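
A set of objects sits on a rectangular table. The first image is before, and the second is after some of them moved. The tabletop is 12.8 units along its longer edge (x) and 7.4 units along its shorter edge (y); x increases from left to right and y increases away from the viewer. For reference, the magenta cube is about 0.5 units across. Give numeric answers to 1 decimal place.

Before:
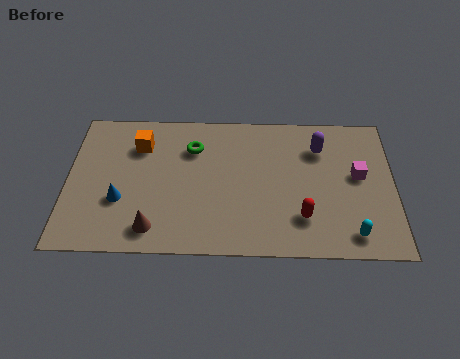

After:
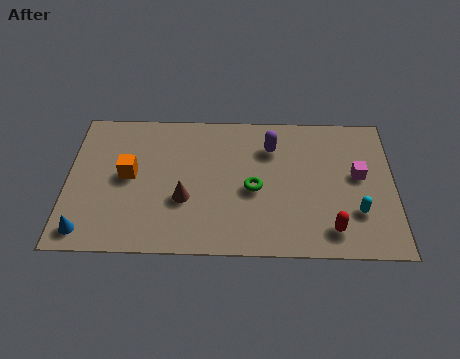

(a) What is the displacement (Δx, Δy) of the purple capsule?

(-1.9, 0.0)

The purple capsule started near (9.9, 5.5) and ended near (8.0, 5.5).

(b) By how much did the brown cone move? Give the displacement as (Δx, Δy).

(1.2, 1.5)

The brown cone was at about (3.4, 1.2) and moved to about (4.6, 2.7).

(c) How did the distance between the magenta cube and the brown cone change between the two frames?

-1.6

Before: roughly 8.5 units apart; after: 6.9. That's 1.6 units closer together.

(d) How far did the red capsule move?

1.3

The red capsule moved from about (9.2, 1.9) to (10.3, 1.3), a distance of √(1.1² + 0.6²) ≈ 1.3.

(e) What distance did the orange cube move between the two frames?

1.6

The orange cube was near (2.8, 5.5) before and (2.4, 3.9) after, so it travelled √(0.4² + 1.6²) ≈ 1.6 units.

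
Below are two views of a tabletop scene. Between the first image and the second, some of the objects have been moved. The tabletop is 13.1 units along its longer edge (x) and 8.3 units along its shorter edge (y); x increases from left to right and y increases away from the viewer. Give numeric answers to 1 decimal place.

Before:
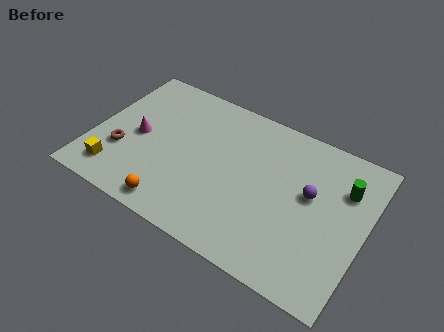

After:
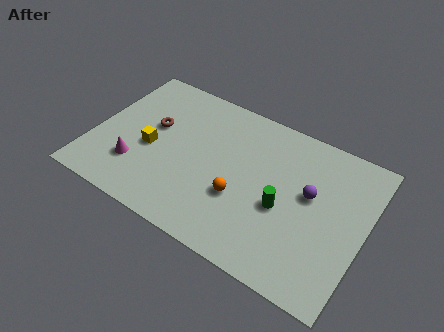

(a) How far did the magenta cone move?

1.7

From (2.1, 4.0) to (2.3, 2.3), the magenta cone covered √(0.2² + 1.7²) ≈ 1.7 units.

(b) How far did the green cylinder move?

3.5

The green cylinder moved from about (11.9, 5.9) to (9.3, 3.5), a distance of √(2.6² + 2.4²) ≈ 3.5.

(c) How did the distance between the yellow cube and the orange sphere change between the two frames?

+1.5

Before: roughly 3.0 units apart; after: 4.5. That's 1.5 units further apart.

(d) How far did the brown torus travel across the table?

2.4

The brown torus was near (1.5, 2.8) before and (2.7, 4.9) after, so it travelled √(1.2² + 2.1²) ≈ 2.4 units.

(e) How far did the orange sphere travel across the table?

3.5

The orange sphere moved from about (4.4, 1.0) to (7.3, 3.0), a distance of √(2.9² + 2.0²) ≈ 3.5.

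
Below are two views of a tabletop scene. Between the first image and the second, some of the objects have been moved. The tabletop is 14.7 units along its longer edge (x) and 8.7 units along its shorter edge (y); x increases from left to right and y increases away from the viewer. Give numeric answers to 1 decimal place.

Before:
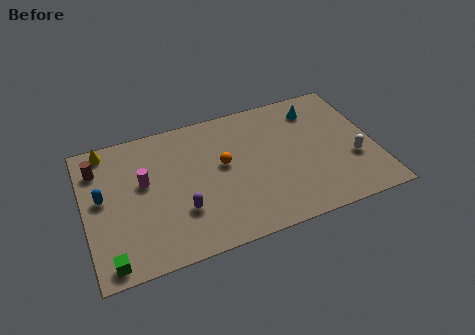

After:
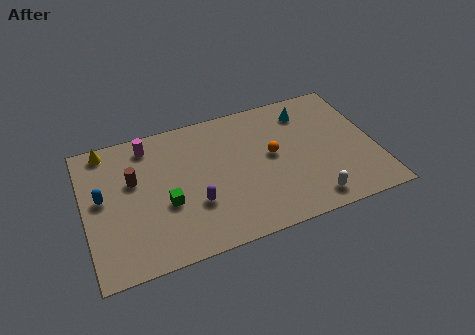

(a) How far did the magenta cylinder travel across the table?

2.3

The magenta cylinder was near (3.0, 5.1) before and (3.4, 7.4) after, so it travelled √(0.4² + 2.3²) ≈ 2.3 units.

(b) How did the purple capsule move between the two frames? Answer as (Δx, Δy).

(0.7, 0.2)

The purple capsule was at about (4.7, 2.7) and moved to about (5.4, 2.9).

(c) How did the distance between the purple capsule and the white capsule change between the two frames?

-2.9

The distance was about 8.8 in the first image and 5.9 in the second, so they moved 2.9 units closer together.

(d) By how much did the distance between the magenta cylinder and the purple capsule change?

+2.0

The distance was about 2.9 in the first image and 4.9 in the second, so they moved 2.0 units further apart.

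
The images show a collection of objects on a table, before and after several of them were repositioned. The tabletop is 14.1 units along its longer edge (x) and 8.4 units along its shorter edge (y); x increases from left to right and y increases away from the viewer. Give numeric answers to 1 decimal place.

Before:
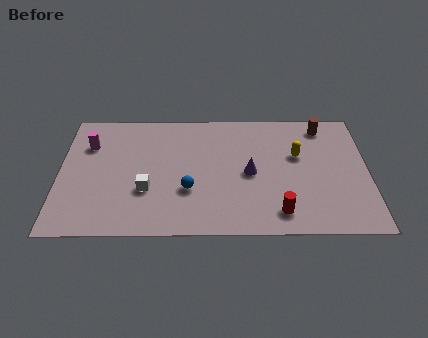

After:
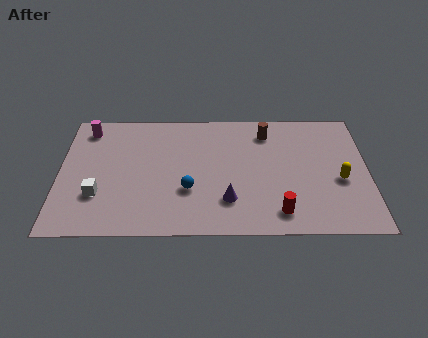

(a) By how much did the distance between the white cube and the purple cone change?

+1.1

They were about 4.8 units apart before and 5.9 after — 1.1 units further apart.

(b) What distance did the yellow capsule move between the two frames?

2.5

From (10.9, 5.2) to (12.8, 3.5), the yellow capsule covered √(1.9² + 1.7²) ≈ 2.5 units.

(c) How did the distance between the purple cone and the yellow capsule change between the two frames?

+2.8

Before: roughly 2.5 units apart; after: 5.3. That's 2.8 units further apart.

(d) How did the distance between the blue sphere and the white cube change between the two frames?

+2.2

Before: roughly 1.9 units apart; after: 4.1. That's 2.2 units further apart.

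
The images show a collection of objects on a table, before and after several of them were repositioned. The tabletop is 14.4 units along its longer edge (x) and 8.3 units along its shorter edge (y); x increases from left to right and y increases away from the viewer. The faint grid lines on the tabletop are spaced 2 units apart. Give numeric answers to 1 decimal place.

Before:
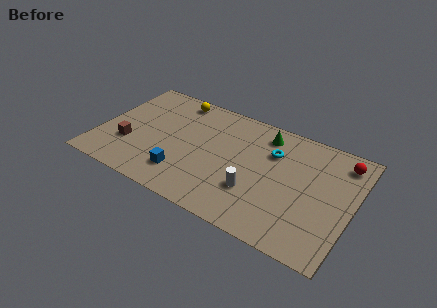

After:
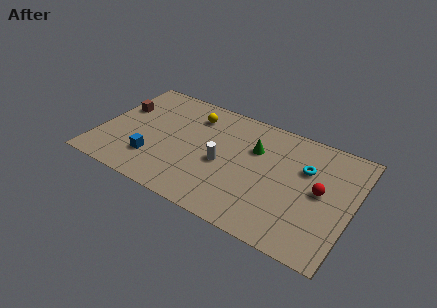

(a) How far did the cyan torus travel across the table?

1.9

The cyan torus moved from about (9.7, 5.8) to (11.6, 5.5), a distance of √(1.9² + 0.3²) ≈ 1.9.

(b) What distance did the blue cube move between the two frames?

1.8

The blue cube moved from about (5.1, 1.9) to (3.3, 2.2), a distance of √(1.8² + 0.3²) ≈ 1.8.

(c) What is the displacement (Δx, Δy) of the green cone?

(-0.4, -1.3)

The green cone started near (9.1, 6.9) and ended near (8.7, 5.6).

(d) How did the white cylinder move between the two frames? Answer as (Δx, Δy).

(-2.0, 1.1)

The white cylinder started near (9.1, 2.6) and ended near (7.1, 3.7).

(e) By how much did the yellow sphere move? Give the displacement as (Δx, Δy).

(1.2, -0.8)

The yellow sphere started near (3.8, 7.3) and ended near (5.0, 6.5).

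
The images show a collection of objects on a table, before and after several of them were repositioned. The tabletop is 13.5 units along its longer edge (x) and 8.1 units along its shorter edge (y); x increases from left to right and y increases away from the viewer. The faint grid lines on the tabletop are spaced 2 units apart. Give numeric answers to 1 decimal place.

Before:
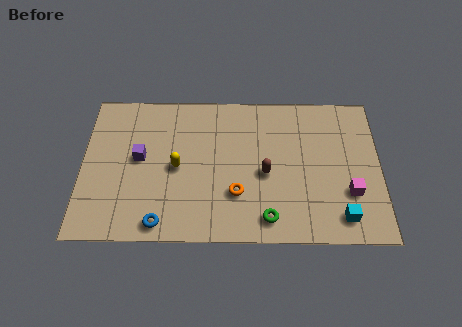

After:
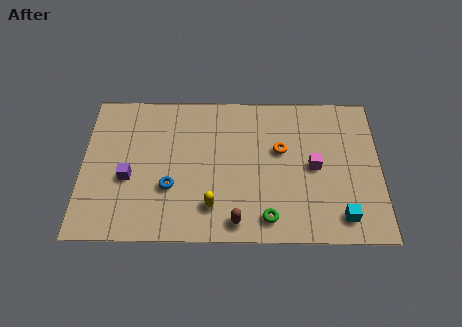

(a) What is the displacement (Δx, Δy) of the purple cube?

(-0.5, -1.1)

The purple cube was at about (2.6, 4.4) and moved to about (2.1, 3.3).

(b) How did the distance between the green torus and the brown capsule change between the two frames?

-1.0

The distance was about 2.4 in the first image and 1.4 in the second, so they moved 1.0 units closer together.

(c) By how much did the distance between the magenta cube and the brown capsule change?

+0.7

They were about 3.9 units apart before and 4.6 after — 0.7 units further apart.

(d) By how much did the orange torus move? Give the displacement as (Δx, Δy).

(2.0, 2.4)

From the two frames, the orange torus sits at roughly (7.0, 2.5) before and (9.0, 4.9) after.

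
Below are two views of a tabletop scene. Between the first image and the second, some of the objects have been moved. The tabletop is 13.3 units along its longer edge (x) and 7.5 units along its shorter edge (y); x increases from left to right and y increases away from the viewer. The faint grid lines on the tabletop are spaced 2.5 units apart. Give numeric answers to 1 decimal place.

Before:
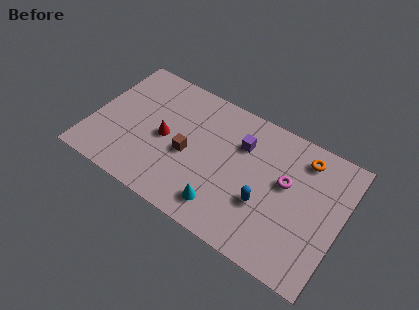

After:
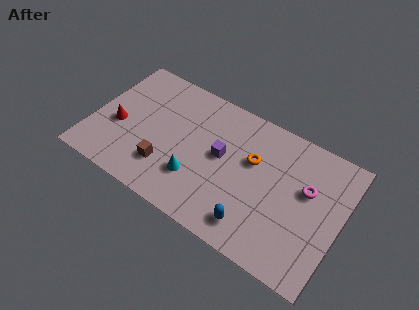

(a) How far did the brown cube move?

1.6

The brown cube moved from about (5.2, 3.3) to (4.2, 2.0), a distance of √(1.0² + 1.3²) ≈ 1.6.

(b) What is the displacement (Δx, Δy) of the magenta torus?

(1.1, 0.2)

The magenta torus started near (10.3, 4.4) and ended near (11.4, 4.6).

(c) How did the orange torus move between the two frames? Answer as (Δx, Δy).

(-2.5, -1.5)

The orange torus started near (11.0, 6.2) and ended near (8.5, 4.7).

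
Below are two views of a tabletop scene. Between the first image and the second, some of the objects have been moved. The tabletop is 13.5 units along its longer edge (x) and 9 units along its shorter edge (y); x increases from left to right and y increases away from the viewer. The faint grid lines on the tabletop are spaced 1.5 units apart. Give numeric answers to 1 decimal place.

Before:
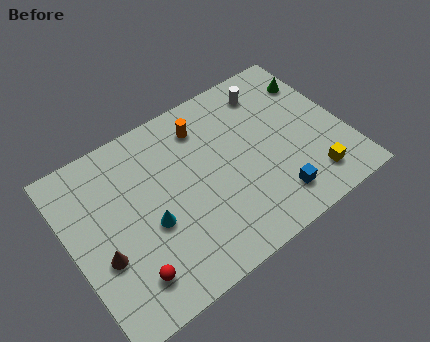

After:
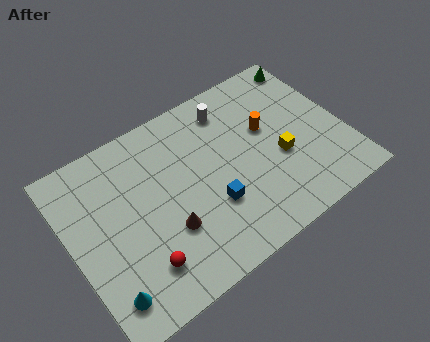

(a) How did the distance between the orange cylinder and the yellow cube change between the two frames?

-5.2

Before: roughly 7.0 units apart; after: 1.8. That's 5.2 units closer together.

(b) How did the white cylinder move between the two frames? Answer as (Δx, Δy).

(-2.0, 0.0)

From the two frames, the white cylinder sits at roughly (10.4, 7.4) before and (8.4, 7.4) after.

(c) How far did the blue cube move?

3.2

The blue cube moved from about (9.5, 1.7) to (6.6, 3.0), a distance of √(2.9² + 1.3²) ≈ 3.2.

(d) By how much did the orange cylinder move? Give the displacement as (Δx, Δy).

(2.9, -1.8)

The orange cylinder was at about (7.0, 7.2) and moved to about (9.9, 5.4).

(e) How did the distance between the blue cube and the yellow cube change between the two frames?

+1.7

The distance was about 1.9 in the first image and 3.6 in the second, so they moved 1.7 units further apart.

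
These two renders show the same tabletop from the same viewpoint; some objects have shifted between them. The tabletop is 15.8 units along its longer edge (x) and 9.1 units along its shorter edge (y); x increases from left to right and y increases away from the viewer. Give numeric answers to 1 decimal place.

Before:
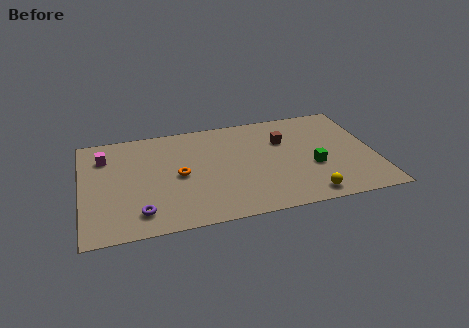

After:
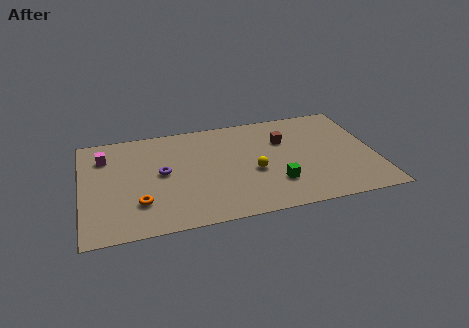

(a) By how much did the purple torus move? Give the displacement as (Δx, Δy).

(1.3, 3.1)

The purple torus started near (3.0, 1.7) and ended near (4.3, 4.8).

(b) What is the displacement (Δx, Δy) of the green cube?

(-2.1, -1.0)

The green cube started near (12.4, 3.5) and ended near (10.3, 2.5).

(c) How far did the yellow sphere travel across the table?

3.8

The yellow sphere was near (11.9, 1.1) before and (9.2, 3.8) after, so it travelled √(2.7² + 2.7²) ≈ 3.8 units.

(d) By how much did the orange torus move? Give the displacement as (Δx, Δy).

(-2.2, -1.9)

The orange torus was at about (5.2, 4.4) and moved to about (3.0, 2.5).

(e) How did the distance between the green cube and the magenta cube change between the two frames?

-1.6

The distance was about 11.6 in the first image and 10.0 in the second, so they moved 1.6 units closer together.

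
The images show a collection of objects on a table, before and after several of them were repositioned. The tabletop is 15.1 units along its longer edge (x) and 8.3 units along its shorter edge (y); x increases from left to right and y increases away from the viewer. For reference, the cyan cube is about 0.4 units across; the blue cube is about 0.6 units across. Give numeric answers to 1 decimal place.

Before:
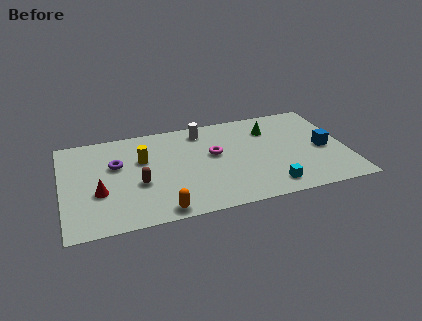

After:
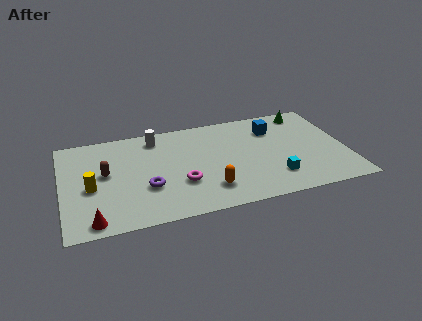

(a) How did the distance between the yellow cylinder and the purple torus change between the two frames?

+1.6

They were about 1.4 units apart before and 3.0 after — 1.6 units further apart.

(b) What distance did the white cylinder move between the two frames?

2.5

The white cylinder was near (7.6, 7.0) before and (5.1, 7.0) after, so it travelled √(2.5² + 0.0²) ≈ 2.5 units.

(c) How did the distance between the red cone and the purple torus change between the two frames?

+1.2

They were about 2.3 units apart before and 3.5 after — 1.2 units further apart.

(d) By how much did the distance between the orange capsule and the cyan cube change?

-2.3

They were about 5.8 units apart before and 3.5 after — 2.3 units closer together.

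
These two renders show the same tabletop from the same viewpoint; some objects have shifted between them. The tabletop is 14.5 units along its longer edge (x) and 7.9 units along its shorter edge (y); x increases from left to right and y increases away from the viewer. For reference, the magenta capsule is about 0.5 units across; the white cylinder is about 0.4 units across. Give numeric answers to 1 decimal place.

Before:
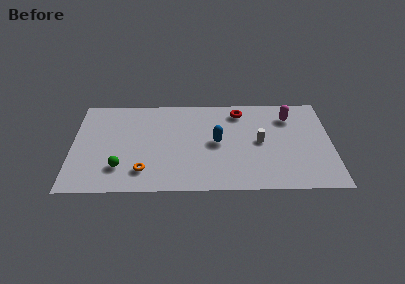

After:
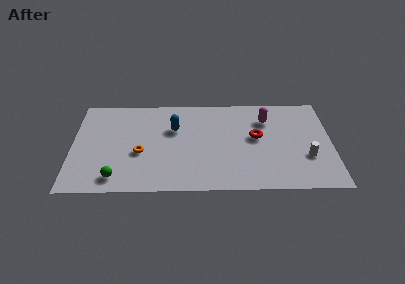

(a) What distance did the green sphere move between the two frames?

0.8

From (2.7, 2.0) to (2.5, 1.2), the green sphere covered √(0.2² + 0.8²) ≈ 0.8 units.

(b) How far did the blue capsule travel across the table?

2.7

From (8.1, 4.0) to (5.7, 5.2), the blue capsule covered √(2.4² + 1.2²) ≈ 2.7 units.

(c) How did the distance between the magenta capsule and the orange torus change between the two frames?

-1.7

They were about 9.3 units apart before and 7.6 after — 1.7 units closer together.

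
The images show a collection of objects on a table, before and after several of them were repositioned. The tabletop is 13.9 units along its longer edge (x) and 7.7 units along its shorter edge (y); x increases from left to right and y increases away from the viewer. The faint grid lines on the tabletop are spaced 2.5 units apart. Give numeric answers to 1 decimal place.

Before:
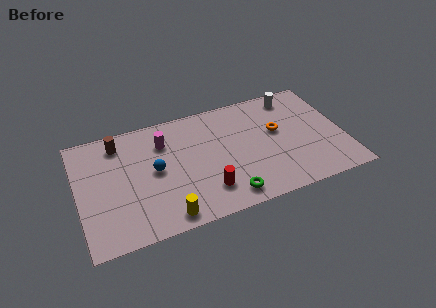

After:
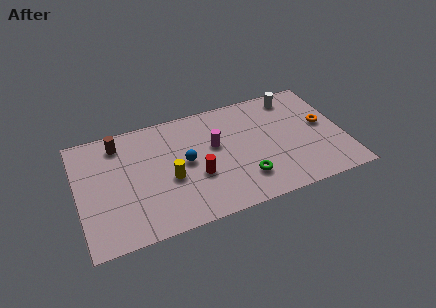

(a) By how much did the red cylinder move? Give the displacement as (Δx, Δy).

(-0.4, 1.1)

The red cylinder started near (6.5, 1.8) and ended near (6.1, 2.9).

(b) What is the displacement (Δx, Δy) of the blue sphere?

(1.6, 0.0)

The blue sphere started near (4.0, 4.0) and ended near (5.6, 4.0).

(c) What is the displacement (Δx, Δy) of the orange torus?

(2.4, -0.3)

From the two frames, the orange torus sits at roughly (10.5, 4.5) before and (12.9, 4.2) after.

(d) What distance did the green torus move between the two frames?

1.3

From (7.5, 1.1) to (8.5, 1.9), the green torus covered √(1.0² + 0.8²) ≈ 1.3 units.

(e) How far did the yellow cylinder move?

2.3

The yellow cylinder was near (4.3, 0.9) before and (4.7, 3.2) after, so it travelled √(0.4² + 2.3²) ≈ 2.3 units.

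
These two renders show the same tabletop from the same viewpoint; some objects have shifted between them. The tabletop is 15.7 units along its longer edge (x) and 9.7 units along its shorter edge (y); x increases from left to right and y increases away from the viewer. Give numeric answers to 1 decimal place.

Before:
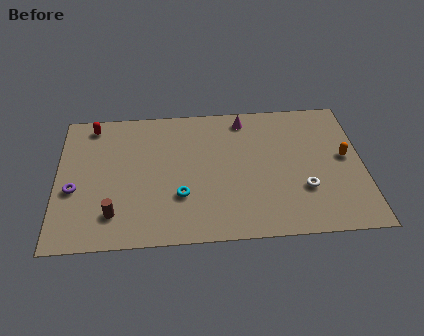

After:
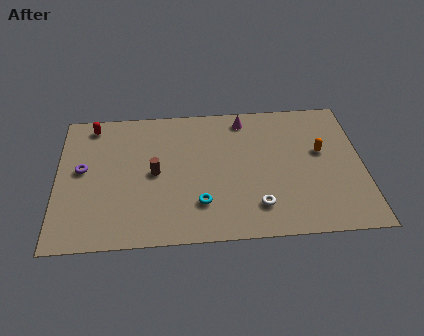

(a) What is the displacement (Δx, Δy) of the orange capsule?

(-1.2, 0.5)

The orange capsule was at about (14.8, 5.2) and moved to about (13.6, 5.7).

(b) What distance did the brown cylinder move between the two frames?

3.4

The brown cylinder moved from about (2.9, 2.1) to (5.0, 4.8), a distance of √(2.1² + 2.7²) ≈ 3.4.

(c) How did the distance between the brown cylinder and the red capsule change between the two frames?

-1.6

Before: roughly 6.5 units apart; after: 4.9. That's 1.6 units closer together.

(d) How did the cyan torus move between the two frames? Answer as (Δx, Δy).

(1.0, -0.6)

The cyan torus started near (6.3, 3.1) and ended near (7.3, 2.5).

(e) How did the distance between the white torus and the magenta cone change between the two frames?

+0.3

They were about 6.0 units apart before and 6.3 after — 0.3 units further apart.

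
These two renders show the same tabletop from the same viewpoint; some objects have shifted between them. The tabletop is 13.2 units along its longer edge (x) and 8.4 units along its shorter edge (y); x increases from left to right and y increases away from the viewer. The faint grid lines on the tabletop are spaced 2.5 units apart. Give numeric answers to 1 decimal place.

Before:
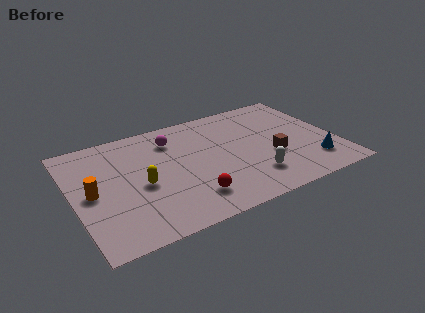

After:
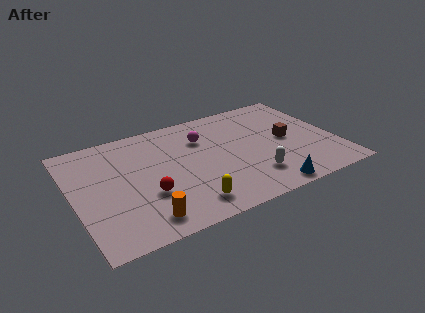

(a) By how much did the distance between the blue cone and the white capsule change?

-1.8

They were about 3.1 units apart before and 1.3 after — 1.8 units closer together.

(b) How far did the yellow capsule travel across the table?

3.0

From (3.3, 3.7) to (5.3, 1.4), the yellow capsule covered √(2.0² + 2.3²) ≈ 3.0 units.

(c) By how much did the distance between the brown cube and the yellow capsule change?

-0.4

Before: roughly 6.6 units apart; after: 6.2. That's 0.4 units closer together.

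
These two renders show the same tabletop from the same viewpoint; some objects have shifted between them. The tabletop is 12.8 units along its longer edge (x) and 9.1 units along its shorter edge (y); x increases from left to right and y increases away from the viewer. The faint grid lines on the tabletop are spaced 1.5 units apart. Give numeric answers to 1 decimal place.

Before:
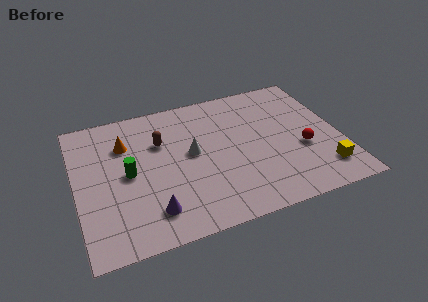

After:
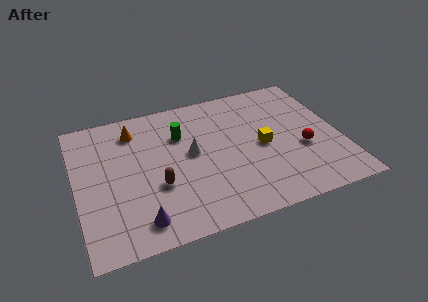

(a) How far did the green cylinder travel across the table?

3.2

The green cylinder was near (2.5, 4.5) before and (5.2, 6.3) after, so it travelled √(2.7² + 1.8²) ≈ 3.2 units.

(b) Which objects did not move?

the white cone and the red sphere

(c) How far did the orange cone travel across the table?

0.9

From (2.5, 6.5) to (3.0, 7.3), the orange cone covered √(0.5² + 0.8²) ≈ 0.9 units.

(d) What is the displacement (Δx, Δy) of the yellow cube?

(-2.7, 2.5)

The yellow cube was at about (11.7, 1.8) and moved to about (9.0, 4.3).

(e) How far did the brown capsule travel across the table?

2.8

The brown capsule was near (4.2, 6.1) before and (3.8, 3.3) after, so it travelled √(0.4² + 2.8²) ≈ 2.8 units.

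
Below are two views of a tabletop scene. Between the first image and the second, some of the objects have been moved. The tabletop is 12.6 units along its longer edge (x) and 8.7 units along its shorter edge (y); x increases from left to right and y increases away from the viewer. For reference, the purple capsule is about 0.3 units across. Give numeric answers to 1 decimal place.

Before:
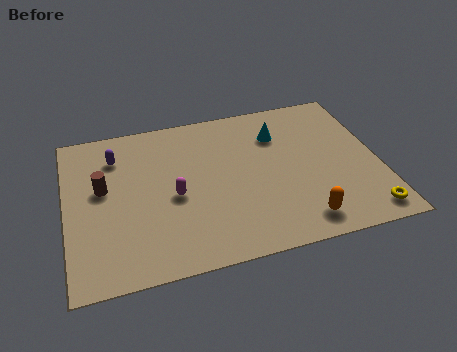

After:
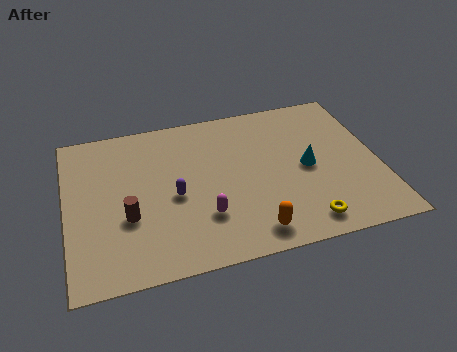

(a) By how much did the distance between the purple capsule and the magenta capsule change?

-1.8

They were about 3.6 units apart before and 1.8 after — 1.8 units closer together.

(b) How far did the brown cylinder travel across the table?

2.0

The brown cylinder was near (1.5, 5.0) before and (2.4, 3.2) after, so it travelled √(0.9² + 1.8²) ≈ 2.0 units.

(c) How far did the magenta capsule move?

1.8

The magenta capsule was near (4.3, 3.9) before and (5.4, 2.5) after, so it travelled √(1.1² + 1.4²) ≈ 1.8 units.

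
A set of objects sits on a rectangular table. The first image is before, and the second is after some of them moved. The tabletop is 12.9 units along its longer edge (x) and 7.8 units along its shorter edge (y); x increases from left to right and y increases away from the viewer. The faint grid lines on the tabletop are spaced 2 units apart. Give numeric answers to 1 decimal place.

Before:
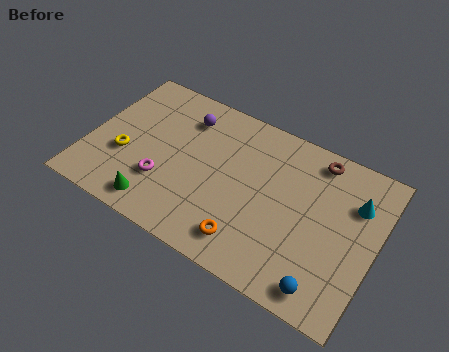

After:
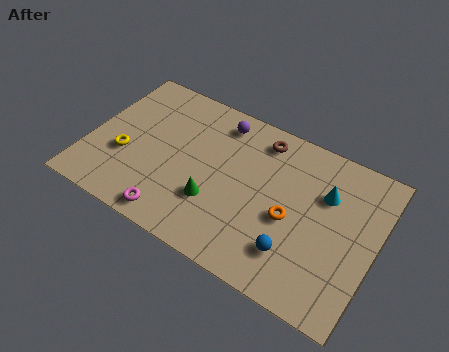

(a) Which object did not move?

the yellow torus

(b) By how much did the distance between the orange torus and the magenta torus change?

+1.4

They were about 4.1 units apart before and 5.5 after — 1.4 units further apart.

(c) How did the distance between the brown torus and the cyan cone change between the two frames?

+1.1

Before: roughly 2.3 units apart; after: 3.4. That's 1.1 units further apart.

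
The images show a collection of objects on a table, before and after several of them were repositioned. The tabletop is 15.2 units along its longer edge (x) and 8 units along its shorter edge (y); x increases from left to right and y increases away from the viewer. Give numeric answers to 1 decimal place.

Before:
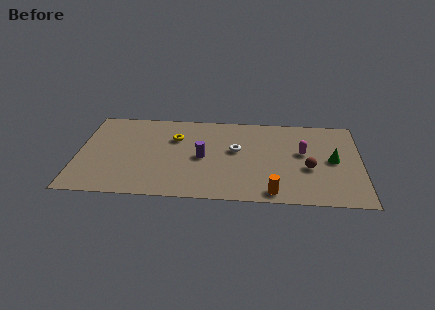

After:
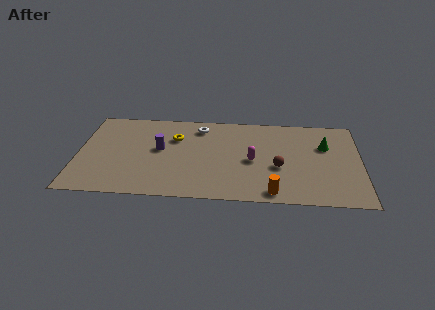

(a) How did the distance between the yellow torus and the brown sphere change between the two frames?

-1.5

The distance was about 7.6 in the first image and 6.1 in the second, so they moved 1.5 units closer together.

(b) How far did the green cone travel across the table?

1.4

From (13.7, 4.0) to (13.3, 5.3), the green cone covered √(0.4² + 1.3²) ≈ 1.4 units.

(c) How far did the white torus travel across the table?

2.8

The white torus moved from about (8.5, 4.6) to (6.5, 6.6), a distance of √(2.0² + 2.0²) ≈ 2.8.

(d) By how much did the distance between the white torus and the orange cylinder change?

+2.8

They were about 4.2 units apart before and 7.0 after — 2.8 units further apart.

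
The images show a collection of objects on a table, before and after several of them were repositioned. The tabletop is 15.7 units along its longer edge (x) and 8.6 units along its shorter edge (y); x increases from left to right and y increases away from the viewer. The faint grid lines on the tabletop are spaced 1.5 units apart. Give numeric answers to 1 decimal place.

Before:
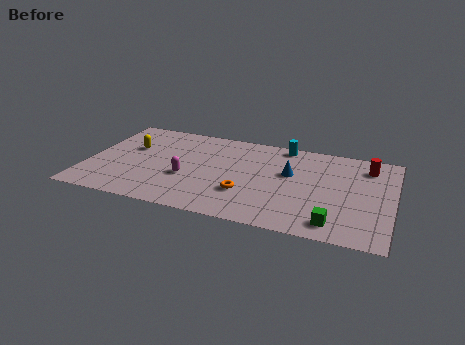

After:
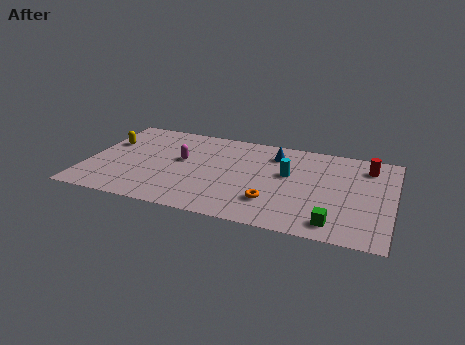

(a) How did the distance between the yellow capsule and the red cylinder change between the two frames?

+1.2

Before: roughly 12.3 units apart; after: 13.5. That's 1.2 units further apart.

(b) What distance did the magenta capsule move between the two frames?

1.6

From (5.2, 3.3) to (4.8, 4.9), the magenta capsule covered √(0.4² + 1.6²) ≈ 1.6 units.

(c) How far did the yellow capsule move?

1.2

The yellow capsule moved from about (2.1, 5.4) to (0.9, 5.6), a distance of √(1.2² + 0.2²) ≈ 1.2.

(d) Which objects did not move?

the green cube and the red cylinder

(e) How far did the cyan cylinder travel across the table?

2.7

From (9.9, 7.8) to (10.3, 5.1), the cyan cylinder covered √(0.4² + 2.7²) ≈ 2.7 units.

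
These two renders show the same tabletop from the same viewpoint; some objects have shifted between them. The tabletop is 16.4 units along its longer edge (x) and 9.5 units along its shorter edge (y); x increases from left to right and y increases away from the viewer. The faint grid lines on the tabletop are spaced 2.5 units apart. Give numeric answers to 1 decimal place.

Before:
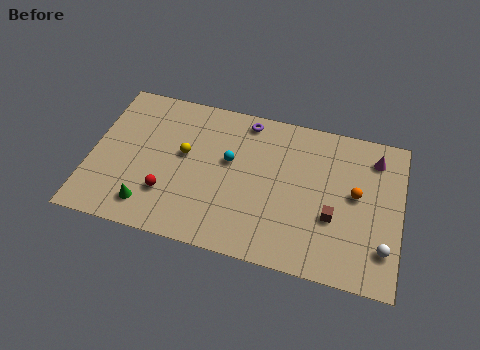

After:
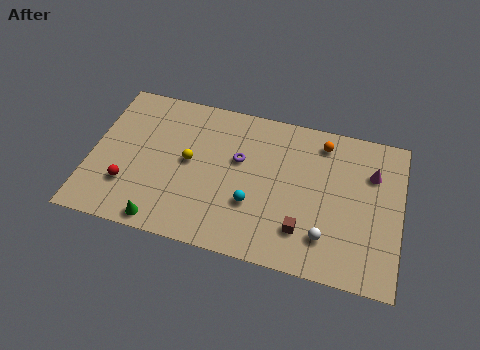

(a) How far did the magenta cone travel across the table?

1.0

The magenta cone moved from about (14.9, 7.7) to (14.8, 6.7), a distance of √(0.1² + 1.0²) ≈ 1.0.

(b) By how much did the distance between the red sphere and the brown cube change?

+0.6

The distance was about 8.7 in the first image and 9.3 in the second, so they moved 0.6 units further apart.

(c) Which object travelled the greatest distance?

the orange sphere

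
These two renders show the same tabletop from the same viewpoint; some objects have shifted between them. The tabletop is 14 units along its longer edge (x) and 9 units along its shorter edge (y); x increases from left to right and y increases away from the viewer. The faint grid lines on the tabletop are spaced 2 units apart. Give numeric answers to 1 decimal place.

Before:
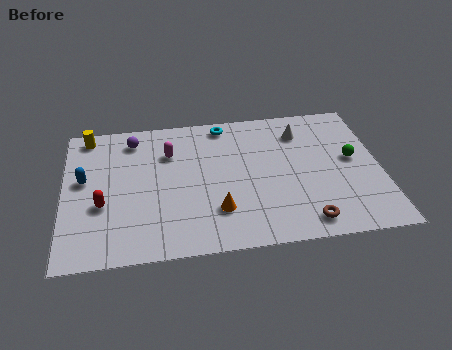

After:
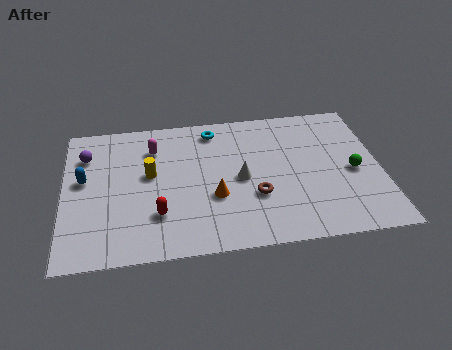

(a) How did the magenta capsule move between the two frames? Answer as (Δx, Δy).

(-0.7, 0.4)

The magenta capsule was at about (4.7, 6.4) and moved to about (4.0, 6.8).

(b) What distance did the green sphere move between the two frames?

0.8

The green sphere moved from about (12.8, 4.9) to (12.8, 4.1), a distance of √(0.0² + 0.8²) ≈ 0.8.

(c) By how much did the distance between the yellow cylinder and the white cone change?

-5.5

They were about 9.6 units apart before and 4.1 after — 5.5 units closer together.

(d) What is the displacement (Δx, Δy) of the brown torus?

(-2.1, 1.9)

The brown torus started near (10.5, 1.2) and ended near (8.4, 3.1).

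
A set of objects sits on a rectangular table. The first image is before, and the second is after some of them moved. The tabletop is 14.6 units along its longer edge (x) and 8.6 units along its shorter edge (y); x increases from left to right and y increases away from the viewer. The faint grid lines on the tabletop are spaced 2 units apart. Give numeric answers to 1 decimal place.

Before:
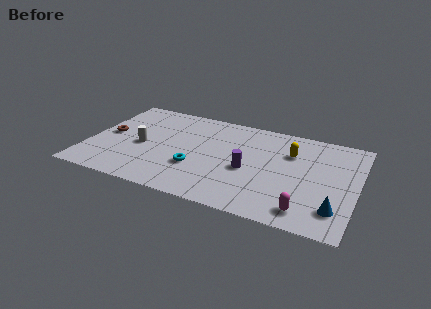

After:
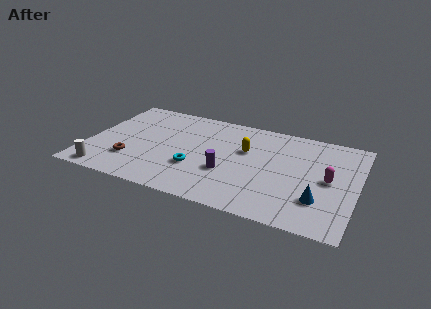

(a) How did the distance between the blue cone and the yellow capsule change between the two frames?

+0.3

They were about 4.9 units apart before and 5.2 after — 0.3 units further apart.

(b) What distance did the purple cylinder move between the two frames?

1.3

The purple cylinder moved from about (8.8, 3.7) to (7.7, 3.1), a distance of √(1.1² + 0.6²) ≈ 1.3.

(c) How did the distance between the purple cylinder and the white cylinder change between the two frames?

+0.9

The distance was about 5.9 in the first image and 6.8 in the second, so they moved 0.9 units further apart.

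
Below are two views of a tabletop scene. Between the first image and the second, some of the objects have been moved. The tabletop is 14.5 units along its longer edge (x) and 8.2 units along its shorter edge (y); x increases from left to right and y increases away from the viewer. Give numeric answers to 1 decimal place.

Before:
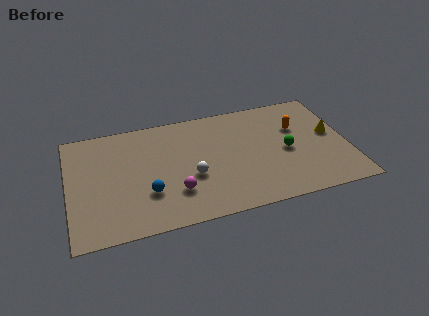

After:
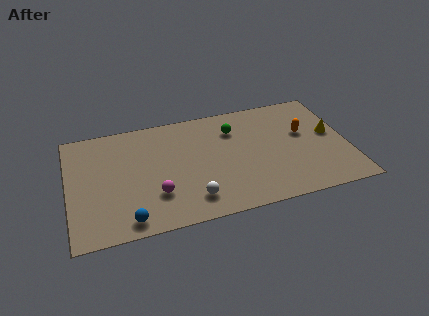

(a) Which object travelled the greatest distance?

the green sphere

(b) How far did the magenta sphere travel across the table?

1.0

The magenta sphere moved from about (5.4, 2.3) to (4.4, 2.4), a distance of √(1.0² + 0.1²) ≈ 1.0.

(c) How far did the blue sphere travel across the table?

1.9

The blue sphere moved from about (4.0, 2.6) to (2.9, 1.0), a distance of √(1.1² + 1.6²) ≈ 1.9.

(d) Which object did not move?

the yellow cone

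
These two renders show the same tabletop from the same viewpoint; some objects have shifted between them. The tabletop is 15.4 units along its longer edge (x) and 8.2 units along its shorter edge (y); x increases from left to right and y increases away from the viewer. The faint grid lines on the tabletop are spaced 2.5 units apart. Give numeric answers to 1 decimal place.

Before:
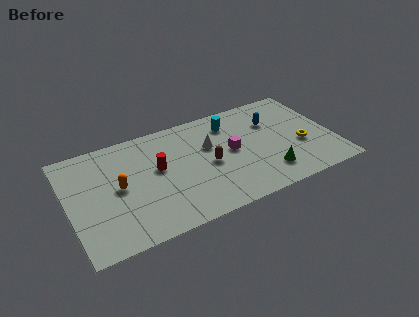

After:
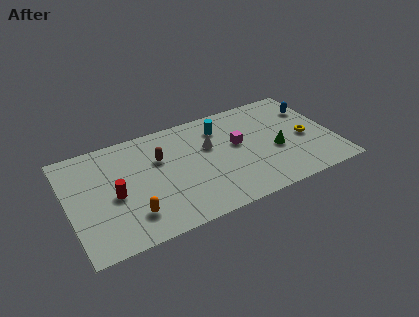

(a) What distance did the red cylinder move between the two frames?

2.8

From (5.2, 4.7) to (2.6, 3.7), the red cylinder covered √(2.6² + 1.0²) ≈ 2.8 units.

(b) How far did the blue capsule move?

2.4

The blue capsule was near (12.1, 5.7) before and (14.5, 5.9) after, so it travelled √(2.4² + 0.2²) ≈ 2.4 units.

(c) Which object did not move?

the white cone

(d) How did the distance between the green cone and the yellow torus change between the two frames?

-0.8

The distance was about 2.6 in the first image and 1.8 in the second, so they moved 0.8 units closer together.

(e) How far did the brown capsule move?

3.1

The brown capsule was near (8.1, 3.8) before and (5.4, 5.4) after, so it travelled √(2.7² + 1.6²) ≈ 3.1 units.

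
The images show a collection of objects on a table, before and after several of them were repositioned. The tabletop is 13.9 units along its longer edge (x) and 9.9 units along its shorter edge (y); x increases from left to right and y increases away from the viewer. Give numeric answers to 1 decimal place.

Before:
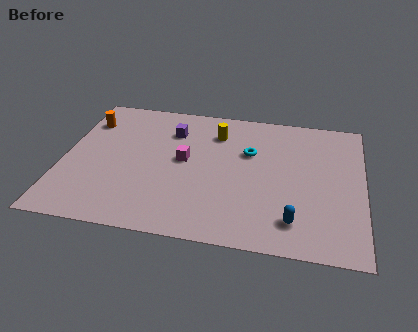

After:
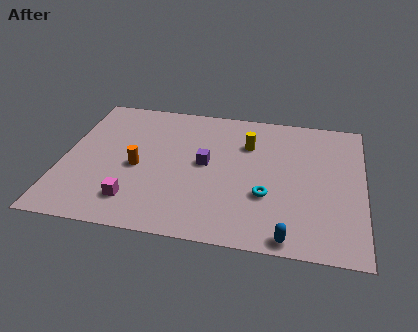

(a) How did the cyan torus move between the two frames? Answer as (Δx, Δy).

(0.9, -3.0)

From the two frames, the cyan torus sits at roughly (8.6, 6.4) before and (9.5, 3.4) after.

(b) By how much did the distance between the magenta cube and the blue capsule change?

+1.0

The distance was about 6.2 in the first image and 7.2 in the second, so they moved 1.0 units further apart.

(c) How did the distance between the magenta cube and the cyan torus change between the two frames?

+3.0

Before: roughly 3.2 units apart; after: 6.2. That's 3.0 units further apart.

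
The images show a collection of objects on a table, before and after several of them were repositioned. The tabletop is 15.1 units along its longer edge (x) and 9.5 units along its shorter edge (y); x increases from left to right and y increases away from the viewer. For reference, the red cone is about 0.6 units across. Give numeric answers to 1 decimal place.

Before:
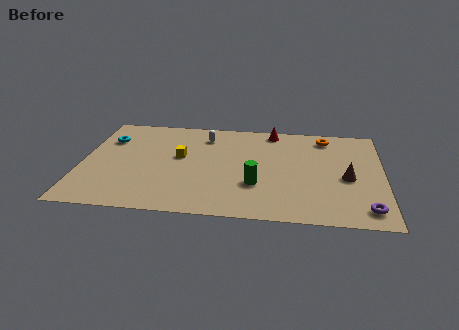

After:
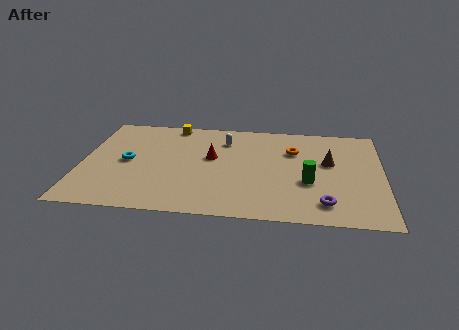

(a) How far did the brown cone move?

1.7

From (13.3, 4.2) to (12.4, 5.6), the brown cone covered √(0.9² + 1.4²) ≈ 1.7 units.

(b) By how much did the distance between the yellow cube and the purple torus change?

+0.3

They were about 10.1 units apart before and 10.4 after — 0.3 units further apart.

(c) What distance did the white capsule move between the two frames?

1.0

From (6.1, 7.6) to (7.1, 7.3), the white capsule covered √(1.0² + 0.3²) ≈ 1.0 units.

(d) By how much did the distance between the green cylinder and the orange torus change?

-2.9

They were about 6.0 units apart before and 3.1 after — 2.9 units closer together.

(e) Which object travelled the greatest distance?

the red cone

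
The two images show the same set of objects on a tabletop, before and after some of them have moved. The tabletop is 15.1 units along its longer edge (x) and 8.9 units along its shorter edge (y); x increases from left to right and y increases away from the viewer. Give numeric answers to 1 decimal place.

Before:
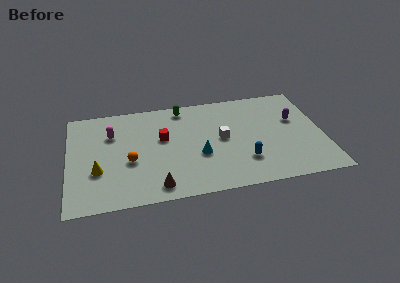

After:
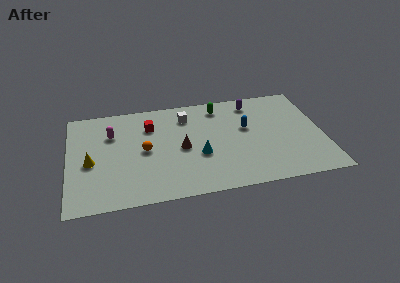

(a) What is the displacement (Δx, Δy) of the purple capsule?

(-2.4, 2.0)

The purple capsule started near (13.5, 5.5) and ended near (11.1, 7.5).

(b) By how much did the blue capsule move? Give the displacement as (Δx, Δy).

(0.3, 2.9)

From the two frames, the blue capsule sits at roughly (10.3, 2.4) before and (10.6, 5.3) after.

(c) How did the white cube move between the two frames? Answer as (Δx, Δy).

(-2.0, 2.4)

The white cube was at about (9.1, 4.6) and moved to about (7.1, 7.0).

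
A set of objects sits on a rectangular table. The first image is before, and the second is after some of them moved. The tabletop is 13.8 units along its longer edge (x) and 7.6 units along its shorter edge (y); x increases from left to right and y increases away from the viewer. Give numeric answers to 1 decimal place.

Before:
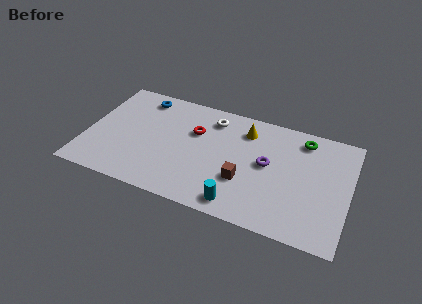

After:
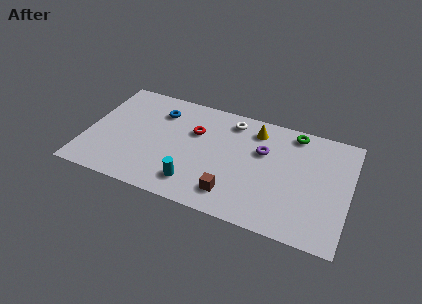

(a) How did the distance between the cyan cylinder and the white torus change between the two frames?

-0.4

Before: roughly 5.5 units apart; after: 5.1. That's 0.4 units closer together.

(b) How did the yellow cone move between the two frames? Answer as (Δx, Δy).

(0.5, 0.2)

From the two frames, the yellow cone sits at roughly (8.2, 6.0) before and (8.7, 6.2) after.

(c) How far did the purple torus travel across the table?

0.9

From (9.5, 4.1) to (9.2, 4.9), the purple torus covered √(0.3² + 0.8²) ≈ 0.9 units.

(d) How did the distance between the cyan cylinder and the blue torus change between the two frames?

-3.0

The distance was about 7.9 in the first image and 4.9 in the second, so they moved 3.0 units closer together.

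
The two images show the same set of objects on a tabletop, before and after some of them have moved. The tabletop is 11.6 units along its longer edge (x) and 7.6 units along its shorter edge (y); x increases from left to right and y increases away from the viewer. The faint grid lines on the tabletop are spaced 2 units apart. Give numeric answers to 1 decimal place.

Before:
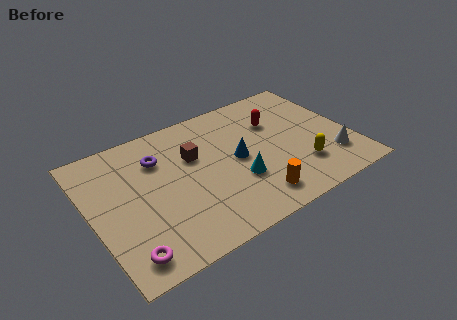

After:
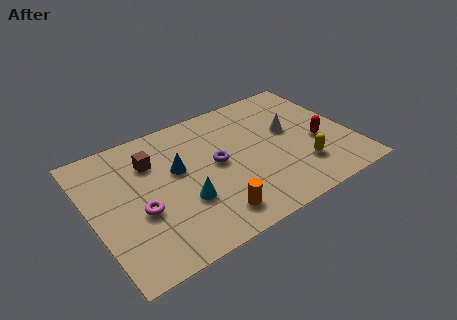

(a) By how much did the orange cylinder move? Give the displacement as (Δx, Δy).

(-1.9, 0.0)

From the two frames, the orange cylinder sits at roughly (6.8, 1.3) before and (4.9, 1.3) after.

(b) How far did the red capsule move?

2.6

The red capsule was near (8.5, 5.2) before and (10.1, 3.1) after, so it travelled √(1.6² + 2.1²) ≈ 2.6 units.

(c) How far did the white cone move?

2.9

The white cone was near (10.5, 1.9) before and (9.0, 4.4) after, so it travelled √(1.5² + 2.5²) ≈ 2.9 units.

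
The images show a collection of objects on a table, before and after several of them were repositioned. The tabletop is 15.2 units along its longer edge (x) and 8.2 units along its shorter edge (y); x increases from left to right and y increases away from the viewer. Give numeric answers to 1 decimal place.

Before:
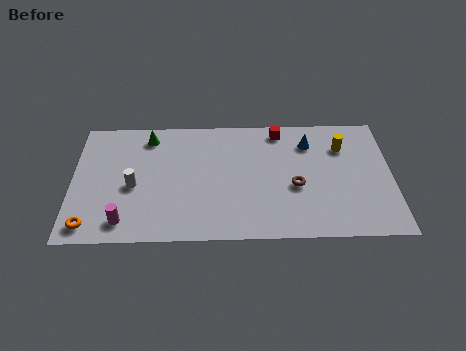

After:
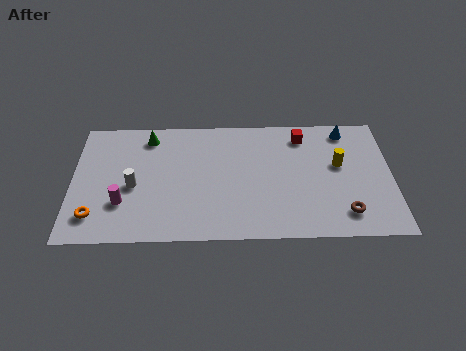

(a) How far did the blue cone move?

2.0

The blue cone moved from about (11.3, 6.3) to (13.1, 7.1), a distance of √(1.8² + 0.8²) ≈ 2.0.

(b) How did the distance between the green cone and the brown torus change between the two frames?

+2.9

Before: roughly 7.8 units apart; after: 10.7. That's 2.9 units further apart.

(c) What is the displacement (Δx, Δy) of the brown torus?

(2.3, -1.8)

From the two frames, the brown torus sits at roughly (10.6, 3.4) before and (12.9, 1.6) after.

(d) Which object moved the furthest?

the brown torus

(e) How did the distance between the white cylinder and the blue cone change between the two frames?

+2.0

Before: roughly 8.8 units apart; after: 10.8. That's 2.0 units further apart.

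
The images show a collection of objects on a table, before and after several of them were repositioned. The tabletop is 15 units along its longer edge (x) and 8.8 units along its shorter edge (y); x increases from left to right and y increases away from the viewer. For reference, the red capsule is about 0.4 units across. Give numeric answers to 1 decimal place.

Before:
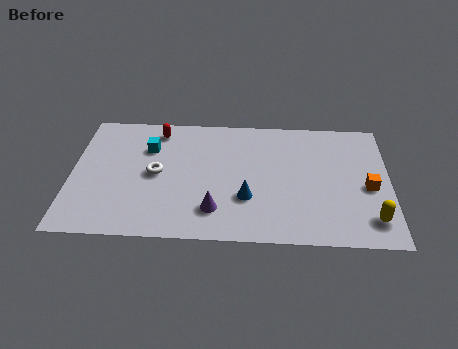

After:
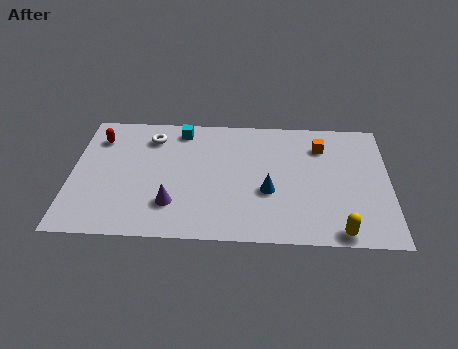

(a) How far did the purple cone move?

2.0

The purple cone moved from about (6.8, 2.0) to (4.8, 2.3), a distance of √(2.0² + 0.3²) ≈ 2.0.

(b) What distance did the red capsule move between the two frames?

2.9

From (4.0, 7.5) to (1.2, 6.8), the red capsule covered √(2.8² + 0.7²) ≈ 2.9 units.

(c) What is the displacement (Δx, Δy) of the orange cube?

(-2.2, 2.8)

The orange cube was at about (14.0, 3.9) and moved to about (11.8, 6.7).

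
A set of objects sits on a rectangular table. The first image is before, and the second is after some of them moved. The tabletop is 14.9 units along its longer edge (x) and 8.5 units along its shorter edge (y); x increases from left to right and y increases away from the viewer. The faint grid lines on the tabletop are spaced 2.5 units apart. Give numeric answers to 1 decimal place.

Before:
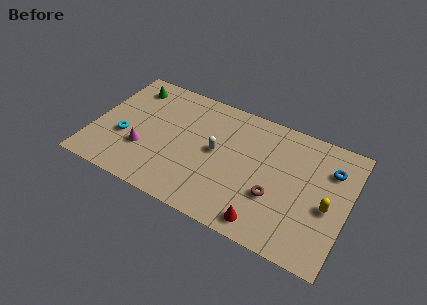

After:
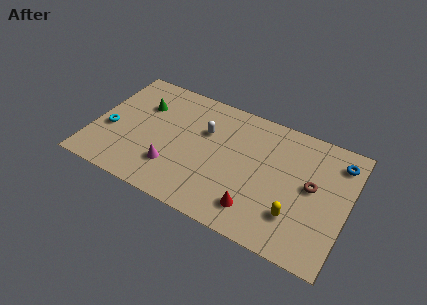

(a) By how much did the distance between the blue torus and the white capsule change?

+1.1

Before: roughly 6.7 units apart; after: 7.8. That's 1.1 units further apart.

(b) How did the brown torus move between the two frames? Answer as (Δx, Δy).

(2.0, 1.6)

The brown torus was at about (10.8, 3.0) and moved to about (12.8, 4.6).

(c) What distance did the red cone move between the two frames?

0.8

The red cone was near (10.5, 1.1) before and (9.9, 1.7) after, so it travelled √(0.6² + 0.6²) ≈ 0.8 units.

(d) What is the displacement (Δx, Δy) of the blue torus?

(0.4, 0.7)

The blue torus started near (13.7, 6.2) and ended near (14.1, 6.9).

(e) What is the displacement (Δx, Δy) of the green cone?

(0.9, -1.1)

The green cone was at about (1.7, 7.0) and moved to about (2.6, 5.9).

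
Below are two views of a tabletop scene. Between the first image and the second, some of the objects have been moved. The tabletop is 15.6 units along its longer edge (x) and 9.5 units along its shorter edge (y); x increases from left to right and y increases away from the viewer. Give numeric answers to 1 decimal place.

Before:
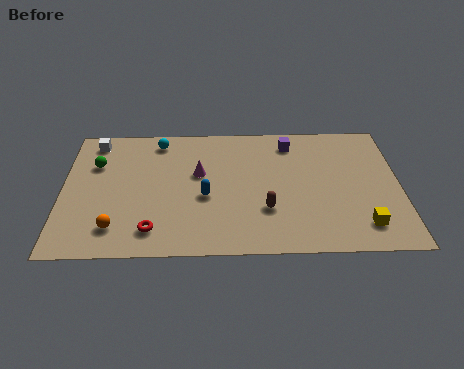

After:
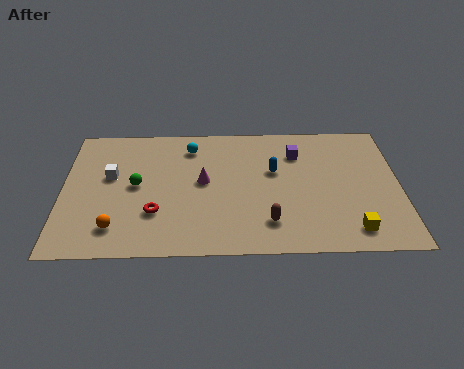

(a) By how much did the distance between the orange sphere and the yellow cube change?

-0.5

The distance was about 11.3 in the first image and 10.8 in the second, so they moved 0.5 units closer together.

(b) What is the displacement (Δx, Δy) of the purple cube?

(0.3, -0.8)

The purple cube started near (10.6, 7.9) and ended near (10.9, 7.1).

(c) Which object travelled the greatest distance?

the blue capsule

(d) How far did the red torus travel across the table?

1.2

From (4.2, 1.7) to (4.3, 2.9), the red torus covered √(0.1² + 1.2²) ≈ 1.2 units.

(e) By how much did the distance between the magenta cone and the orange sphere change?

-0.3

They were about 5.4 units apart before and 5.1 after — 0.3 units closer together.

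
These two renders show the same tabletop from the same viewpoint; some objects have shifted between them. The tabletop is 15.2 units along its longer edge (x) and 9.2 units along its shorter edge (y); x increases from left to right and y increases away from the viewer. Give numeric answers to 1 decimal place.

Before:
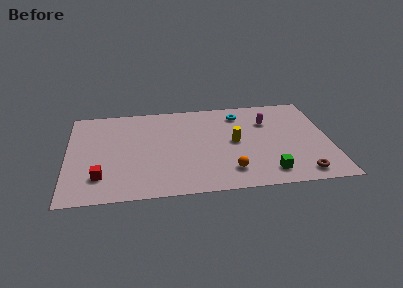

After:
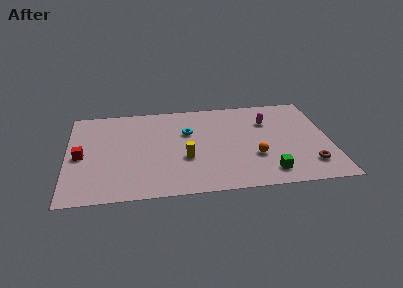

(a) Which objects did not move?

the green cube and the magenta capsule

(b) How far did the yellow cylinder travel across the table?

3.2

The yellow cylinder moved from about (9.7, 4.7) to (6.8, 3.4), a distance of √(2.9² + 1.3²) ≈ 3.2.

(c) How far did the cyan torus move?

3.4

From (10.1, 7.5) to (7.0, 6.0), the cyan torus covered √(3.1² + 1.5²) ≈ 3.4 units.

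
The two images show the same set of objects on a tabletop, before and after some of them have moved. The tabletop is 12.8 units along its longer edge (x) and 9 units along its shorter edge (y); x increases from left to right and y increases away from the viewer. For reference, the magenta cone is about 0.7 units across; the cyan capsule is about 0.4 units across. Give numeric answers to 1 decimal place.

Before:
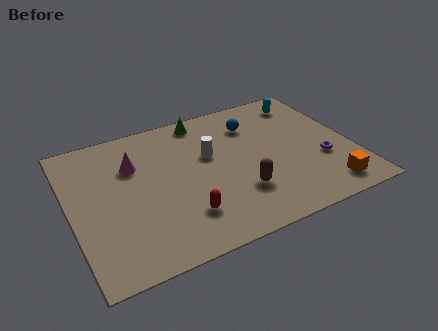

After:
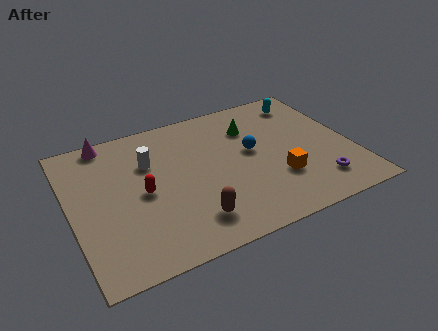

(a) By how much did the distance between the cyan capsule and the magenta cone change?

+0.9

Before: roughly 8.3 units apart; after: 9.2. That's 0.9 units further apart.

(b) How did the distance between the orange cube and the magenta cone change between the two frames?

-0.6

They were about 9.6 units apart before and 9.0 after — 0.6 units closer together.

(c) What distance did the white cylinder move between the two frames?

2.8

From (6.4, 5.5) to (3.7, 6.1), the white cylinder covered √(2.7² + 0.6²) ≈ 2.8 units.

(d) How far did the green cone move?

2.5

The green cone moved from about (6.4, 8.0) to (8.5, 6.6), a distance of √(2.1² + 1.4²) ≈ 2.5.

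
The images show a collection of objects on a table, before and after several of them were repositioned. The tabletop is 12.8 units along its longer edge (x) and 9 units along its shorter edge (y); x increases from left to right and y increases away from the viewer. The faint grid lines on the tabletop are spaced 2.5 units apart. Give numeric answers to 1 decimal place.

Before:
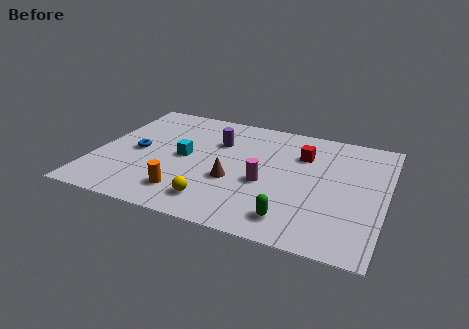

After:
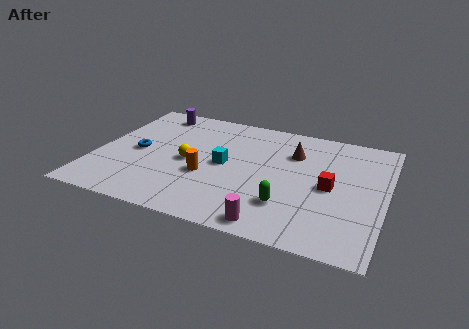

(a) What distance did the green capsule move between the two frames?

0.9

The green capsule was near (9.0, 1.5) before and (8.7, 2.4) after, so it travelled √(0.3² + 0.9²) ≈ 0.9 units.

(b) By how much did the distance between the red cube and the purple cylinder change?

+5.2

They were about 3.8 units apart before and 9.0 after — 5.2 units further apart.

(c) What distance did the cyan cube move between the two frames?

1.8

The cyan cube moved from about (3.9, 4.5) to (5.7, 4.5), a distance of √(1.8² + 0.0²) ≈ 1.8.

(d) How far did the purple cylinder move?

3.5

The purple cylinder moved from about (5.2, 6.2) to (2.1, 7.8), a distance of √(3.1² + 1.6²) ≈ 3.5.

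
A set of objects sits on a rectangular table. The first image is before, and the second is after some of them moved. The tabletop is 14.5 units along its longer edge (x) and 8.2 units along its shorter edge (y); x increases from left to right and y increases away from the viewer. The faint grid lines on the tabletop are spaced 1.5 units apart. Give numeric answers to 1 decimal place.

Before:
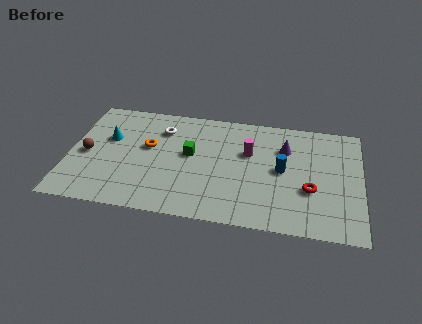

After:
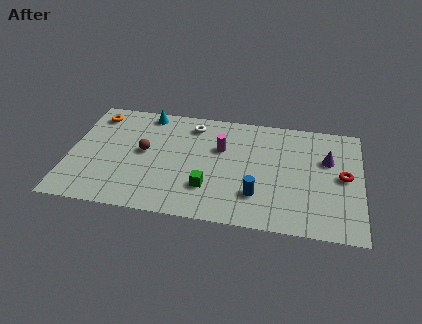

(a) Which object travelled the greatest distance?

the orange torus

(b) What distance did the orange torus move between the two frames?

3.4

From (3.9, 4.8) to (1.1, 6.8), the orange torus covered √(2.8² + 2.0²) ≈ 3.4 units.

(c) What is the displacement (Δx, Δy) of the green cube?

(1.0, -2.3)

The green cube started near (6.0, 4.6) and ended near (7.0, 2.3).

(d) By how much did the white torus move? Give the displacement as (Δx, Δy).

(1.5, 0.6)

The white torus started near (4.5, 6.2) and ended near (6.0, 6.8).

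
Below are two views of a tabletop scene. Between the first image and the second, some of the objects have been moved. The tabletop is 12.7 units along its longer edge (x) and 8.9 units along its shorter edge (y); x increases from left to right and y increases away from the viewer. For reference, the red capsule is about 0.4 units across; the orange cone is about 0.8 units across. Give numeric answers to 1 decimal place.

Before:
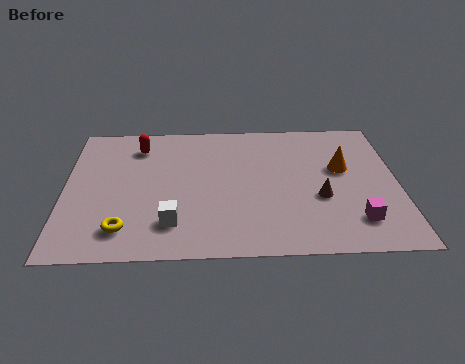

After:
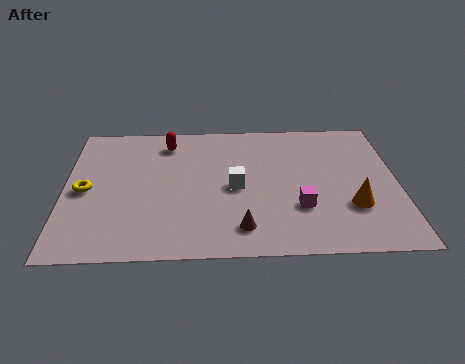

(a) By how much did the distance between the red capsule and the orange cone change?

+0.3

The distance was about 8.0 in the first image and 8.3 in the second, so they moved 0.3 units further apart.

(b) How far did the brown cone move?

3.5

The brown cone moved from about (9.7, 3.4) to (6.7, 1.6), a distance of √(3.0² + 1.8²) ≈ 3.5.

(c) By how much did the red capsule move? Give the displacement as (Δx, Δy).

(1.1, 0.2)

The red capsule was at about (2.8, 7.1) and moved to about (3.9, 7.3).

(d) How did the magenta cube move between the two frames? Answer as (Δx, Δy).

(-2.1, 0.9)

The magenta cube was at about (11.0, 1.9) and moved to about (8.9, 2.8).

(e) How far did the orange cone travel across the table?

2.5

The orange cone moved from about (10.6, 5.3) to (10.9, 2.8), a distance of √(0.3² + 2.5²) ≈ 2.5.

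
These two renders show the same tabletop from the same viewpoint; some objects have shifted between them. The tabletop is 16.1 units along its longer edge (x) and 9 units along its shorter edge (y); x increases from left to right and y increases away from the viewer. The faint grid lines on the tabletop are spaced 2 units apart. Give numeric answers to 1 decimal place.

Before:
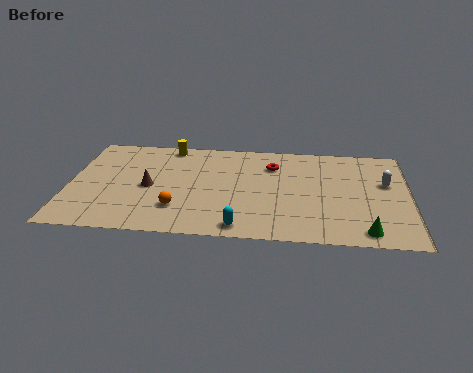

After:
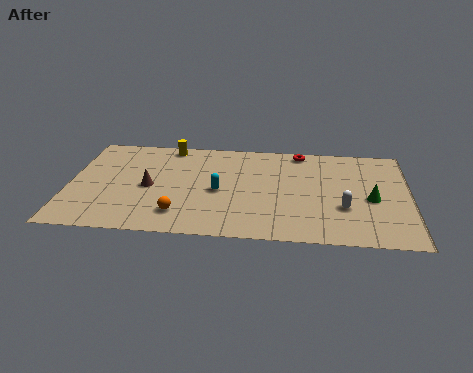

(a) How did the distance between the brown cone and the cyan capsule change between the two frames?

-2.1

Before: roughly 5.4 units apart; after: 3.3. That's 2.1 units closer together.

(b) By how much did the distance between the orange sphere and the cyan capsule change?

-0.5

The distance was about 3.3 in the first image and 2.8 in the second, so they moved 0.5 units closer together.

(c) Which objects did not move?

the brown cone and the yellow cylinder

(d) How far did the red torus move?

1.9

The red torus moved from about (9.6, 6.7) to (10.9, 8.1), a distance of √(1.3² + 1.4²) ≈ 1.9.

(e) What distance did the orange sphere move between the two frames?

0.5

The orange sphere moved from about (5.2, 2.4) to (5.3, 1.9), a distance of √(0.1² + 0.5²) ≈ 0.5.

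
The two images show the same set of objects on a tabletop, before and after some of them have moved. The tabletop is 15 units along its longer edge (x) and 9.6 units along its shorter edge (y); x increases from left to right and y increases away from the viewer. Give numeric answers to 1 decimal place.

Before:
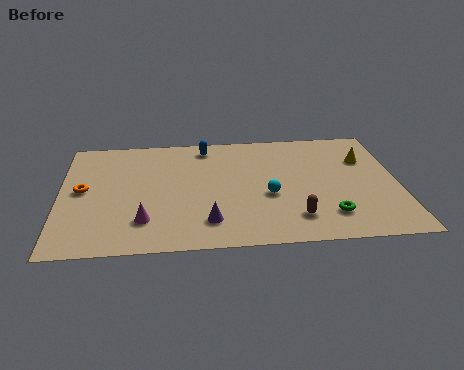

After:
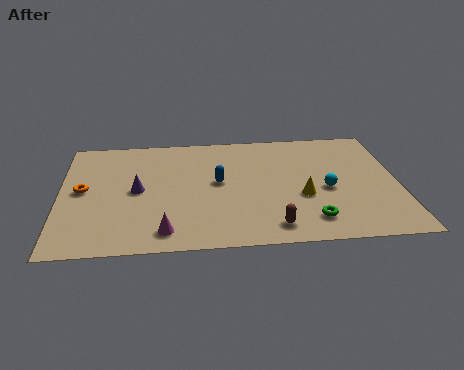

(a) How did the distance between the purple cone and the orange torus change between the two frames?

-3.9

Before: roughly 6.3 units apart; after: 2.4. That's 3.9 units closer together.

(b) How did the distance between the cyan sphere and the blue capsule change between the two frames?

-0.3

Before: roughly 5.2 units apart; after: 4.9. That's 0.3 units closer together.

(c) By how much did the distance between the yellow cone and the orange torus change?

-2.9

They were about 12.7 units apart before and 9.8 after — 2.9 units closer together.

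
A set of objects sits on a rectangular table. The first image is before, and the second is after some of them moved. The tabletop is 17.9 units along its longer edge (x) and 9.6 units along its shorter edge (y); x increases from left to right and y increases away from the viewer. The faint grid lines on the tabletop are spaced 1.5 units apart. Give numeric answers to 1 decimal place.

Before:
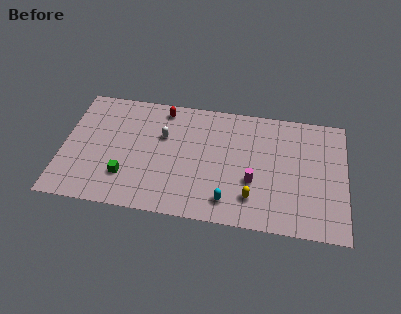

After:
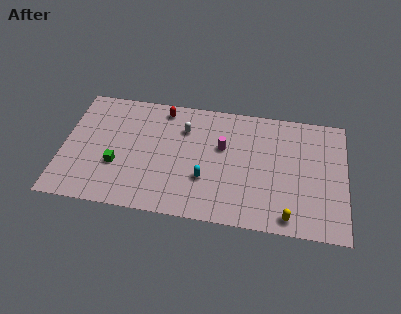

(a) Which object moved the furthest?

the magenta cylinder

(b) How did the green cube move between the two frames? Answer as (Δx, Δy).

(-0.6, 0.8)

From the two frames, the green cube sits at roughly (4.1, 2.6) before and (3.5, 3.4) after.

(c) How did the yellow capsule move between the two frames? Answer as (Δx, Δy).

(2.3, -1.1)

The yellow capsule started near (12.1, 2.2) and ended near (14.4, 1.1).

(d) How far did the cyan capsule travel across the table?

2.1

The cyan capsule moved from about (10.6, 1.7) to (9.1, 3.2), a distance of √(1.5² + 1.5²) ≈ 2.1.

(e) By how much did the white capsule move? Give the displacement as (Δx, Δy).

(1.3, 0.8)

From the two frames, the white capsule sits at roughly (6.3, 6.2) before and (7.6, 7.0) after.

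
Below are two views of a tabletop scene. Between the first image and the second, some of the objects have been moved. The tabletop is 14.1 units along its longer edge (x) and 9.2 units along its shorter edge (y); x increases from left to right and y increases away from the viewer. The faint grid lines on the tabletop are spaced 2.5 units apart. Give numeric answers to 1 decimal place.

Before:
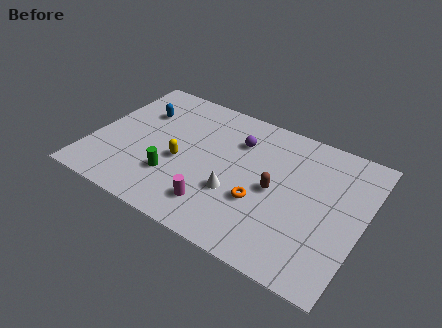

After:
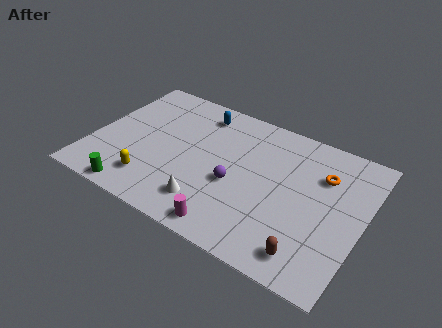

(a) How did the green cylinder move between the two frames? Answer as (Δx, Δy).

(-1.7, -1.9)

The green cylinder started near (4.5, 2.7) and ended near (2.8, 0.8).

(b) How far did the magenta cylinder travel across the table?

1.3

From (6.9, 1.9) to (7.8, 1.0), the magenta cylinder covered √(0.9² + 0.9²) ≈ 1.3 units.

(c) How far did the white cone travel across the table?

1.8

From (7.7, 3.2) to (6.5, 1.9), the white cone covered √(1.2² + 1.3²) ≈ 1.8 units.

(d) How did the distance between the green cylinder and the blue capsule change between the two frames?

+2.9

They were about 4.4 units apart before and 7.3 after — 2.9 units further apart.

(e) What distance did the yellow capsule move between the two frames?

2.3

The yellow capsule moved from about (4.7, 3.9) to (3.5, 1.9), a distance of √(1.2² + 2.0²) ≈ 2.3.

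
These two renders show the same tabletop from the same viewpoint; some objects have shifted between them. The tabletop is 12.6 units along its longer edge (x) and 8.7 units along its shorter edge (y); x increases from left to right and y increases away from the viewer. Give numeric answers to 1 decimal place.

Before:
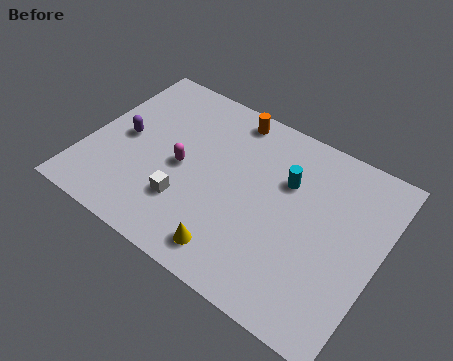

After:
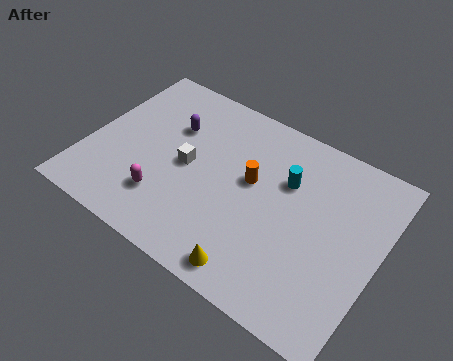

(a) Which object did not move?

the cyan cylinder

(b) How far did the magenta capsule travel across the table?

1.9

The magenta capsule was near (4.1, 4.1) before and (3.7, 2.2) after, so it travelled √(0.4² + 1.9²) ≈ 1.9 units.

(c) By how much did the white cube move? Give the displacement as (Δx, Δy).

(-0.3, 1.8)

From the two frames, the white cube sits at roughly (4.6, 2.5) before and (4.3, 4.3) after.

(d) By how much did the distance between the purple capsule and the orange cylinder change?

-1.5

They were about 5.3 units apart before and 3.8 after — 1.5 units closer together.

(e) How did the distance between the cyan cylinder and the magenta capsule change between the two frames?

+1.3

They were about 4.6 units apart before and 5.9 after — 1.3 units further apart.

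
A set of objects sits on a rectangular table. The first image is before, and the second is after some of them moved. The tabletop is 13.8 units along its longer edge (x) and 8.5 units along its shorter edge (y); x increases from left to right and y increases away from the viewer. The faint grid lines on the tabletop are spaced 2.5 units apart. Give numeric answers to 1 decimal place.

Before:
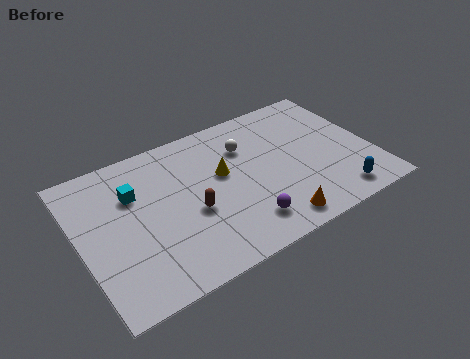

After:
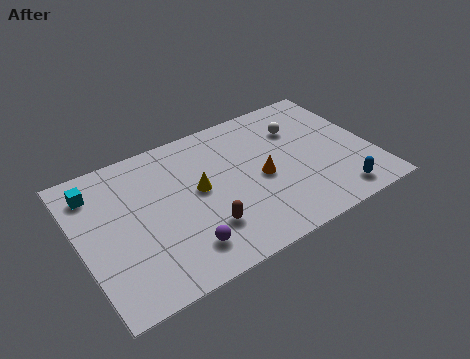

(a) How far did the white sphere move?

2.6

The white sphere moved from about (8.1, 6.1) to (10.7, 6.1), a distance of √(2.6² + 0.0²) ≈ 2.6.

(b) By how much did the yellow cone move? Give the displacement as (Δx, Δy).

(-1.2, -0.4)

The yellow cone started near (6.8, 5.0) and ended near (5.6, 4.6).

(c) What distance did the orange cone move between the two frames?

2.8

The orange cone was near (8.6, 1.1) before and (8.5, 3.9) after, so it travelled √(0.1² + 2.8²) ≈ 2.8 units.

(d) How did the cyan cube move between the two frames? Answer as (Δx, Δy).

(-1.7, 1.0)

The cyan cube was at about (2.7, 5.8) and moved to about (1.0, 6.8).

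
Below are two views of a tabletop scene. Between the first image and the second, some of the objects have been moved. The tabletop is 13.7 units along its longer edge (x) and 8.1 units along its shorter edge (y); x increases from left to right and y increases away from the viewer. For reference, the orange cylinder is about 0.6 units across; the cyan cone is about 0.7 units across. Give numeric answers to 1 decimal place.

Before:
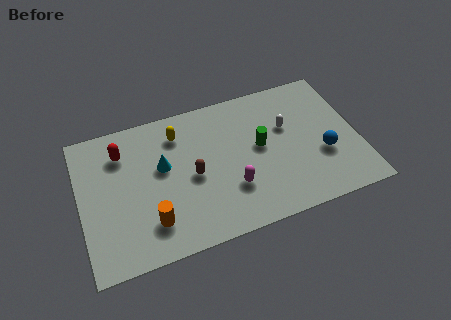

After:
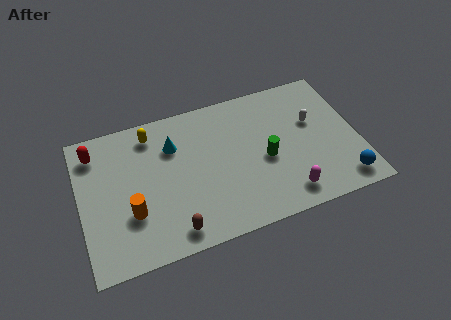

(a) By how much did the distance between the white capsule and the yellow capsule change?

+2.6

Before: roughly 5.5 units apart; after: 8.1. That's 2.6 units further apart.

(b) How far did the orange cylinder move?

1.2

The orange cylinder was near (3.3, 1.9) before and (2.4, 2.7) after, so it travelled √(0.9² + 0.8²) ≈ 1.2 units.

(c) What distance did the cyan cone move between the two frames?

1.2

From (4.1, 4.8) to (4.7, 5.8), the cyan cone covered √(0.6² + 1.0²) ≈ 1.2 units.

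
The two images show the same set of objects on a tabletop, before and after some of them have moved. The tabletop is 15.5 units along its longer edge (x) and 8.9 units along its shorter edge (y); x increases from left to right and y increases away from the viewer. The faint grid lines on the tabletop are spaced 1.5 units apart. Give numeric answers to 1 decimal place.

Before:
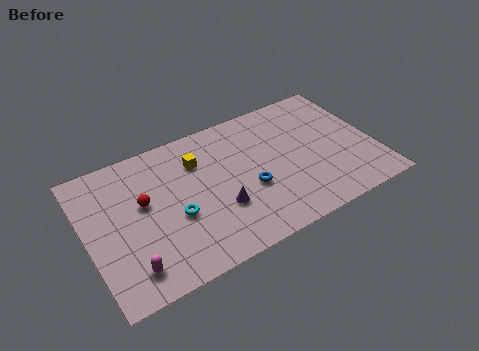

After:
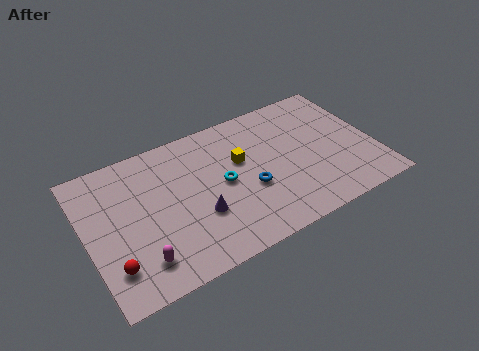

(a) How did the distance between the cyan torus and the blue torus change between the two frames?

-2.4

The distance was about 4.0 in the first image and 1.6 in the second, so they moved 2.4 units closer together.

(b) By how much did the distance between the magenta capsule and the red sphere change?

-2.4

They were about 3.8 units apart before and 1.4 after — 2.4 units closer together.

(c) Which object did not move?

the blue torus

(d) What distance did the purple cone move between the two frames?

1.1

From (6.9, 3.0) to (5.8, 3.1), the purple cone covered √(1.1² + 0.1²) ≈ 1.1 units.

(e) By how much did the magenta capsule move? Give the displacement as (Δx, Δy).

(0.6, 0.2)

The magenta capsule started near (1.9, 1.6) and ended near (2.5, 1.8).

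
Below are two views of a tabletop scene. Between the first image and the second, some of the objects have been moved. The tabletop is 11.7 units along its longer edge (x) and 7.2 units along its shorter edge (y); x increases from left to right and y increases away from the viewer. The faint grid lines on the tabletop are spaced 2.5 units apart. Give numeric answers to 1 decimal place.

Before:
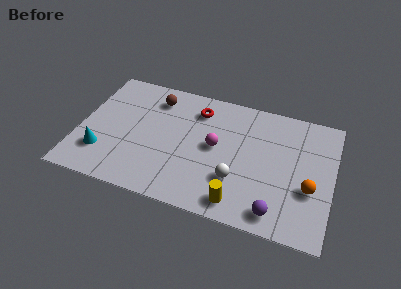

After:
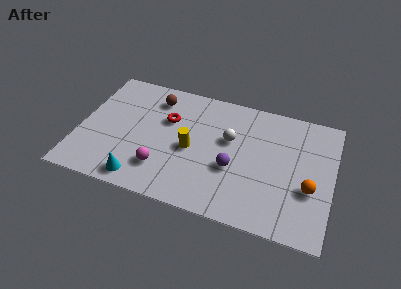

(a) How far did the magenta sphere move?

3.0

From (6.3, 3.8) to (4.0, 1.8), the magenta sphere covered √(2.3² + 2.0²) ≈ 3.0 units.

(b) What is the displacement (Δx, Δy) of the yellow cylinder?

(-2.4, 2.3)

The yellow cylinder started near (7.6, 1.0) and ended near (5.2, 3.3).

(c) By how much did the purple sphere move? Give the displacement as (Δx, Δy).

(-2.1, 1.8)

The purple sphere was at about (9.3, 1.0) and moved to about (7.2, 2.8).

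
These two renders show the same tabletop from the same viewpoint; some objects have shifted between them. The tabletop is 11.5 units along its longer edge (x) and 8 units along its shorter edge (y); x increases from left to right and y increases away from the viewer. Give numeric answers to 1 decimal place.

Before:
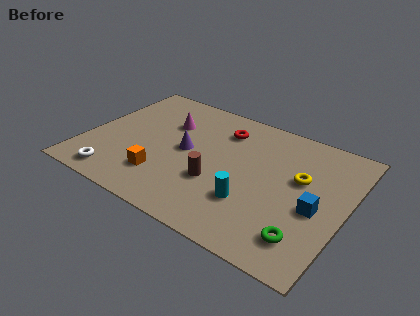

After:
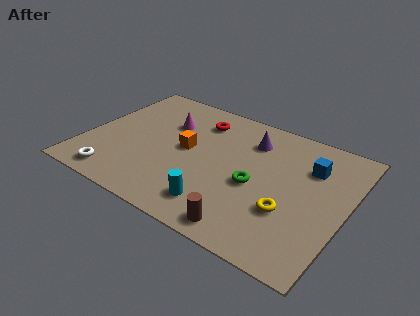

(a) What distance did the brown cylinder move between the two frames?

2.5

The brown cylinder was near (6.0, 2.8) before and (7.7, 0.9) after, so it travelled √(1.7² + 1.9²) ≈ 2.5 units.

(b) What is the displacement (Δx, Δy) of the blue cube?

(-0.6, 2.3)

The blue cube was at about (10.3, 3.4) and moved to about (9.7, 5.7).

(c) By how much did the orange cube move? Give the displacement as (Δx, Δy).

(0.7, 2.2)

From the two frames, the orange cube sits at roughly (3.7, 2.0) before and (4.4, 4.2) after.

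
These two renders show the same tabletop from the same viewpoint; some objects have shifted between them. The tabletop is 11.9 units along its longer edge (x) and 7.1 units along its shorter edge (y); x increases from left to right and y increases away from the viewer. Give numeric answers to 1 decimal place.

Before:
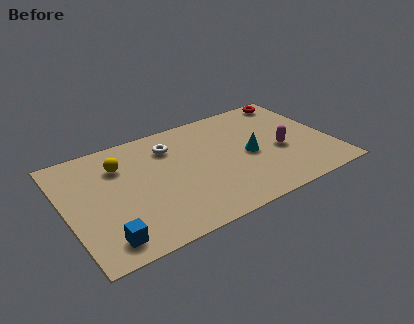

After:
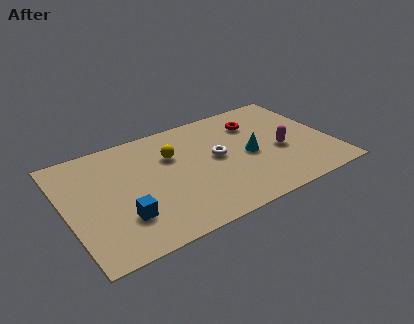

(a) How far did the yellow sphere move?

2.3

The yellow sphere moved from about (2.6, 5.2) to (4.9, 4.8), a distance of √(2.3² + 0.4²) ≈ 2.3.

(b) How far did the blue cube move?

1.3

From (1.4, 1.1) to (2.3, 2.0), the blue cube covered √(0.9² + 0.9²) ≈ 1.3 units.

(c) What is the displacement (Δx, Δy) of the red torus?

(-2.0, -1.0)

The red torus started near (10.8, 6.3) and ended near (8.8, 5.3).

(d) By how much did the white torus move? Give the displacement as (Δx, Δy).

(1.9, -1.6)

The white torus was at about (4.9, 5.4) and moved to about (6.8, 3.8).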